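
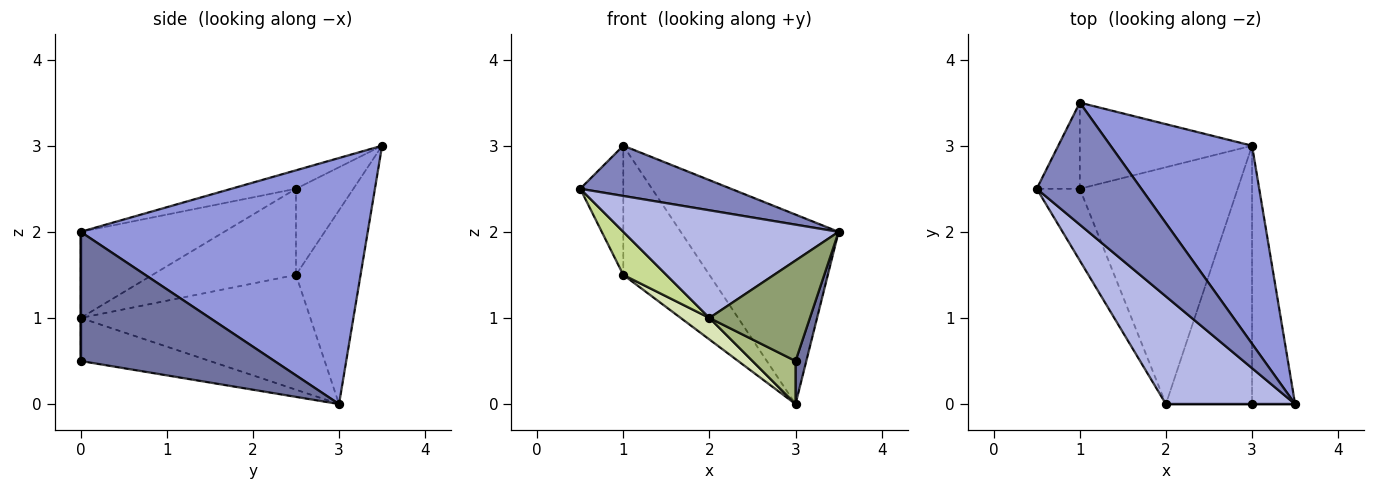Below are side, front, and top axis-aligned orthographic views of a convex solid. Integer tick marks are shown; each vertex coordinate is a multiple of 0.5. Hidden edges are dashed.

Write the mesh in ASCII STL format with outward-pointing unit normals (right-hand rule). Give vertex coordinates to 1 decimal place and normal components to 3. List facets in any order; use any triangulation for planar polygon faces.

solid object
 facet normal 0.947 -0.053 -0.316
  outer loop
   vertex 3.0 0.0 0.5
   vertex 3.0 3.0 0.0
   vertex 3.5 0.0 2.0
  endloop
 endfacet
 facet normal -0.161 -0.376 0.913
  outer loop
   vertex 1.0 3.5 3.0
   vertex 0.5 2.5 2.5
   vertex 3.5 0.0 2.0
  endloop
 endfacet
 facet normal 0.783 0.430 0.450
  outer loop
   vertex 1.0 3.5 3.0
   vertex 3.5 0.0 2.0
   vertex 3.0 3.0 0.0
  endloop
 endfacet
 facet normal -0.426 -0.640 0.640
  outer loop
   vertex 2.0 0.0 1.0
   vertex 3.5 0.0 2.0
   vertex 0.5 2.5 2.5
  endloop
 endfacet
 facet normal 0.000 -1.000 0.000
  outer loop
   vertex 2.0 0.0 1.0
   vertex 3.0 0.0 0.5
   vertex 3.5 0.0 2.0
  endloop
 endfacet
 facet normal -0.442 -0.147 -0.885
  outer loop
   vertex 2.0 0.0 1.0
   vertex 3.0 3.0 0.0
   vertex 3.0 0.0 0.5
  endloop
 endfacet
 facet normal -0.864 -0.259 -0.432
  outer loop
   vertex 1.0 2.5 1.5
   vertex 2.0 0.0 1.0
   vertex 0.5 2.5 2.5
  endloop
 endfacet
 facet normal -0.587 -0.073 -0.807
  outer loop
   vertex 1.0 2.5 1.5
   vertex 3.0 3.0 0.0
   vertex 2.0 0.0 1.0
  endloop
 endfacet
 facet normal -0.743 0.557 -0.371
  outer loop
   vertex 1.0 2.5 1.5
   vertex 0.5 2.5 2.5
   vertex 1.0 3.5 3.0
  endloop
 endfacet
 facet normal -0.529 0.706 -0.471
  outer loop
   vertex 1.0 2.5 1.5
   vertex 1.0 3.5 3.0
   vertex 3.0 3.0 0.0
  endloop
 endfacet
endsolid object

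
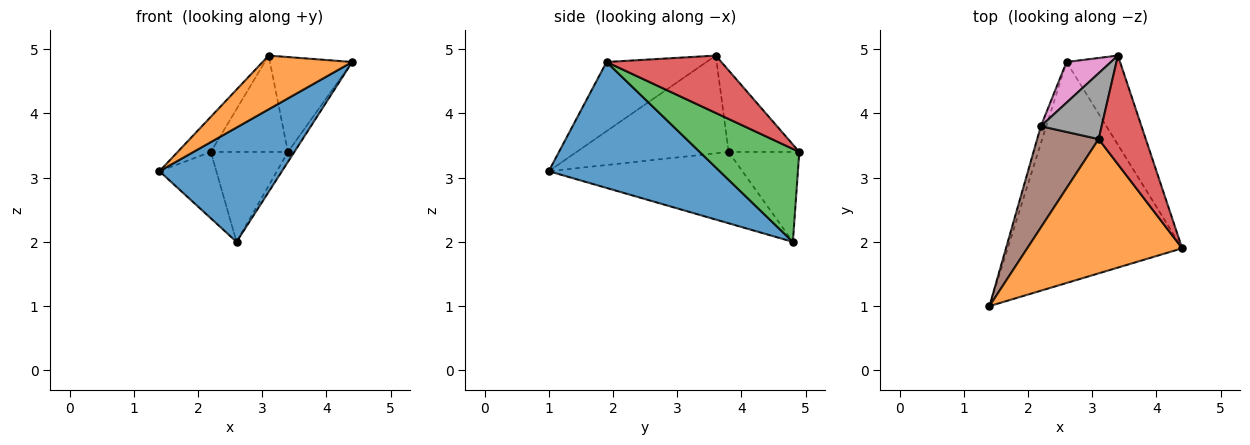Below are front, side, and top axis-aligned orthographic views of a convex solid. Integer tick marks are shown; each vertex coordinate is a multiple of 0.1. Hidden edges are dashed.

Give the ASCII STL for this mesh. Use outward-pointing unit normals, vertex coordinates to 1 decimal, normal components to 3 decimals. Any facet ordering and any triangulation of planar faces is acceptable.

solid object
 facet normal 0.540 -0.387 -0.748
  outer loop
   vertex 2.6 4.8 2.0
   vertex 4.4 1.9 4.8
   vertex 1.4 1.0 3.1
  endloop
 endfacet
 facet normal -0.383 -0.343 0.858
  outer loop
   vertex 3.1 3.6 4.9
   vertex 1.4 1.0 3.1
   vertex 4.4 1.9 4.8
  endloop
 endfacet
 facet normal 0.865 0.056 -0.498
  outer loop
   vertex 3.4 4.9 3.4
   vertex 4.4 1.9 4.8
   vertex 2.6 4.8 2.0
  endloop
 endfacet
 facet normal 0.676 0.484 0.555
  outer loop
   vertex 3.4 4.9 3.4
   vertex 3.1 3.6 4.9
   vertex 4.4 1.9 4.8
  endloop
 endfacet
 facet normal -0.957 0.281 -0.073
  outer loop
   vertex 2.2 3.8 3.4
   vertex 2.6 4.8 2.0
   vertex 1.4 1.0 3.1
  endloop
 endfacet
 facet normal -0.832 0.182 0.524
  outer loop
   vertex 2.2 3.8 3.4
   vertex 1.4 1.0 3.1
   vertex 3.1 3.6 4.9
  endloop
 endfacet
 facet normal -0.641 0.699 0.316
  outer loop
   vertex 2.2 3.8 3.4
   vertex 3.4 4.9 3.4
   vertex 2.6 4.8 2.0
  endloop
 endfacet
 facet normal -0.603 0.658 0.450
  outer loop
   vertex 2.2 3.8 3.4
   vertex 3.1 3.6 4.9
   vertex 3.4 4.9 3.4
  endloop
 endfacet
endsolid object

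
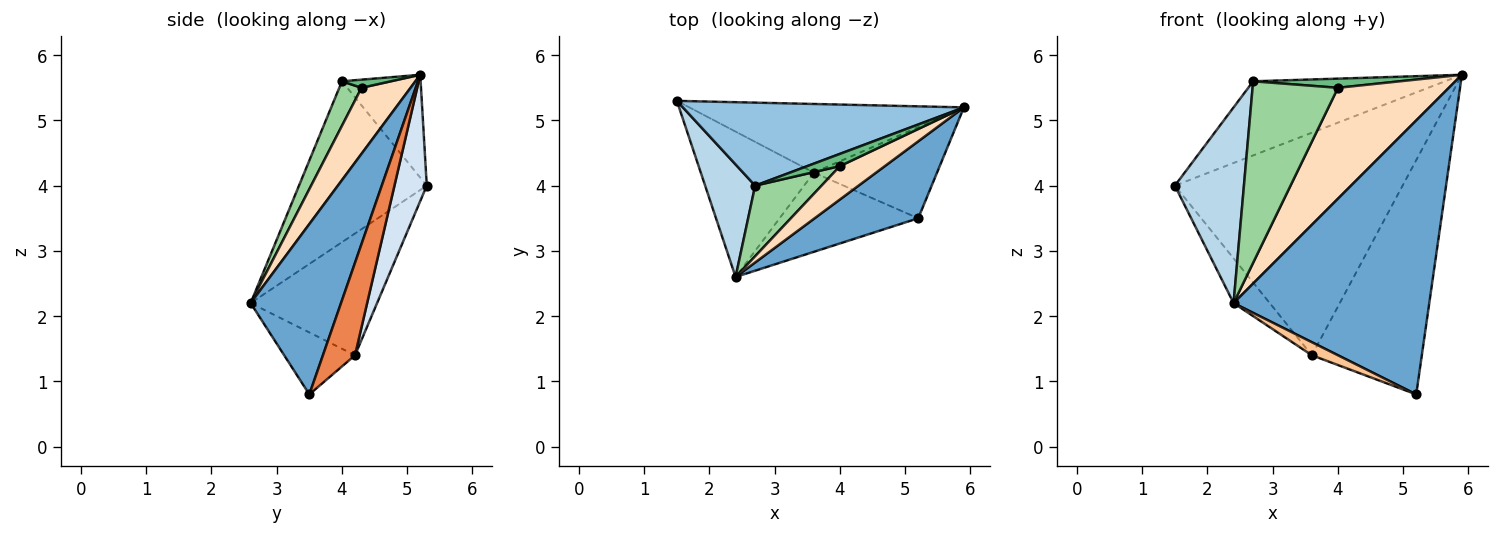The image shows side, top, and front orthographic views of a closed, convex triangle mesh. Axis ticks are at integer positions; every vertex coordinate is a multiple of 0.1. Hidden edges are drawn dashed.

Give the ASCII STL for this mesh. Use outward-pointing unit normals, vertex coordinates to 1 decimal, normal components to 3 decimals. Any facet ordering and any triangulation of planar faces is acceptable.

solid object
 facet normal 0.406 -0.880 0.247
  outer loop
   vertex 5.2 3.5 0.8
   vertex 5.9 5.2 5.7
   vertex 2.4 2.6 2.2
  endloop
 endfacet
 facet normal -0.263 0.642 0.720
  outer loop
   vertex 2.7 4.0 5.6
   vertex 5.9 5.2 5.7
   vertex 1.5 5.3 4.0
  endloop
 endfacet
 facet normal -0.849 -0.459 0.264
  outer loop
   vertex 2.7 4.0 5.6
   vertex 1.5 5.3 4.0
   vertex 2.4 2.6 2.2
  endloop
 endfacet
 facet normal 0.134 0.947 -0.292
  outer loop
   vertex 3.6 4.2 1.4
   vertex 1.5 5.3 4.0
   vertex 5.9 5.2 5.7
  endloop
 endfacet
 facet normal 0.262 0.899 -0.350
  outer loop
   vertex 3.6 4.2 1.4
   vertex 5.9 5.2 5.7
   vertex 5.2 3.5 0.8
  endloop
 endfacet
 facet normal -0.717 0.205 -0.666
  outer loop
   vertex 3.6 4.2 1.4
   vertex 2.4 2.6 2.2
   vertex 1.5 5.3 4.0
  endloop
 endfacet
 facet normal -0.404 -0.149 -0.903
  outer loop
   vertex 3.6 4.2 1.4
   vertex 5.2 3.5 0.8
   vertex 2.4 2.6 2.2
  endloop
 endfacet
 facet normal 0.390 -0.882 0.265
  outer loop
   vertex 4.0 4.3 5.5
   vertex 2.4 2.6 2.2
   vertex 5.9 5.2 5.7
  endloop
 endfacet
 facet normal 0.196 -0.588 0.784
  outer loop
   vertex 4.0 4.3 5.5
   vertex 5.9 5.2 5.7
   vertex 2.7 4.0 5.6
  endloop
 endfacet
 facet normal 0.236 -0.906 0.352
  outer loop
   vertex 4.0 4.3 5.5
   vertex 2.7 4.0 5.6
   vertex 2.4 2.6 2.2
  endloop
 endfacet
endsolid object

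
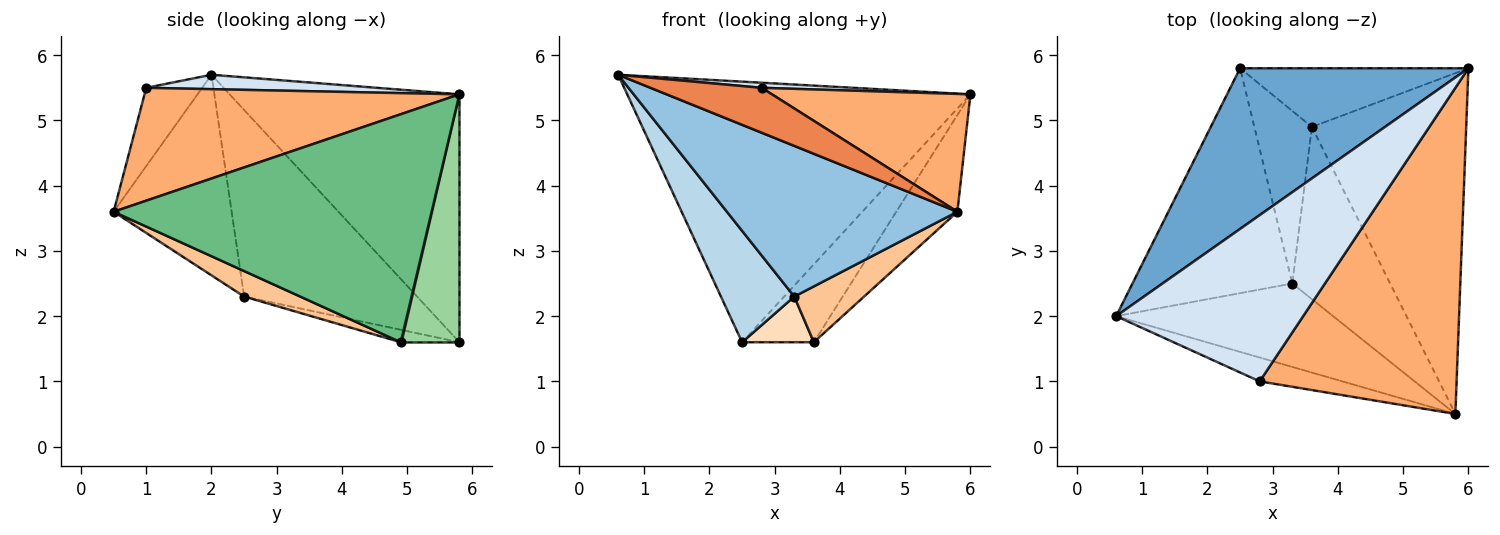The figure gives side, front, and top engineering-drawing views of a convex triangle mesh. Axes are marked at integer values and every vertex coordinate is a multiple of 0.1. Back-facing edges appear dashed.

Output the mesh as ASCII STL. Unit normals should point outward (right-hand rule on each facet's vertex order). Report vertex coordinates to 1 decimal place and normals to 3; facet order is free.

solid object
 facet normal -0.495 0.740 0.456
  outer loop
   vertex 2.5 5.8 1.6
   vertex 0.6 2.0 5.7
   vertex 6.0 5.8 5.4
  endloop
 endfacet
 facet normal -0.409 -0.798 -0.442
  outer loop
   vertex 3.3 2.5 2.3
   vertex 5.8 0.5 3.6
   vertex 0.6 2.0 5.7
  endloop
 endfacet
 facet normal -0.723 -0.307 -0.619
  outer loop
   vertex 3.3 2.5 2.3
   vertex 0.6 2.0 5.7
   vertex 2.5 5.8 1.6
  endloop
 endfacet
 facet normal 0.077 -0.030 0.997
  outer loop
   vertex 2.8 1.0 5.5
   vertex 6.0 5.8 5.4
   vertex 0.6 2.0 5.7
  endloop
 endfacet
 facet normal -0.406 -0.807 -0.428
  outer loop
   vertex 2.8 1.0 5.5
   vertex 0.6 2.0 5.7
   vertex 5.8 0.5 3.6
  endloop
 endfacet
 facet normal 0.474 -0.299 0.828
  outer loop
   vertex 2.8 1.0 5.5
   vertex 5.8 0.5 3.6
   vertex 6.0 5.8 5.4
  endloop
 endfacet
 facet normal 0.241 -0.299 -0.923
  outer loop
   vertex 3.6 4.9 1.6
   vertex 5.8 0.5 3.6
   vertex 3.3 2.5 2.3
  endloop
 endfacet
 facet normal -0.205 -0.250 -0.946
  outer loop
   vertex 3.6 4.9 1.6
   vertex 3.3 2.5 2.3
   vertex 2.5 5.8 1.6
  endloop
 endfacet
 facet normal 0.818 0.157 -0.554
  outer loop
   vertex 3.6 4.9 1.6
   vertex 6.0 5.8 5.4
   vertex 5.8 0.5 3.6
  endloop
 endfacet
 facet normal 0.547 0.669 -0.504
  outer loop
   vertex 3.6 4.9 1.6
   vertex 2.5 5.8 1.6
   vertex 6.0 5.8 5.4
  endloop
 endfacet
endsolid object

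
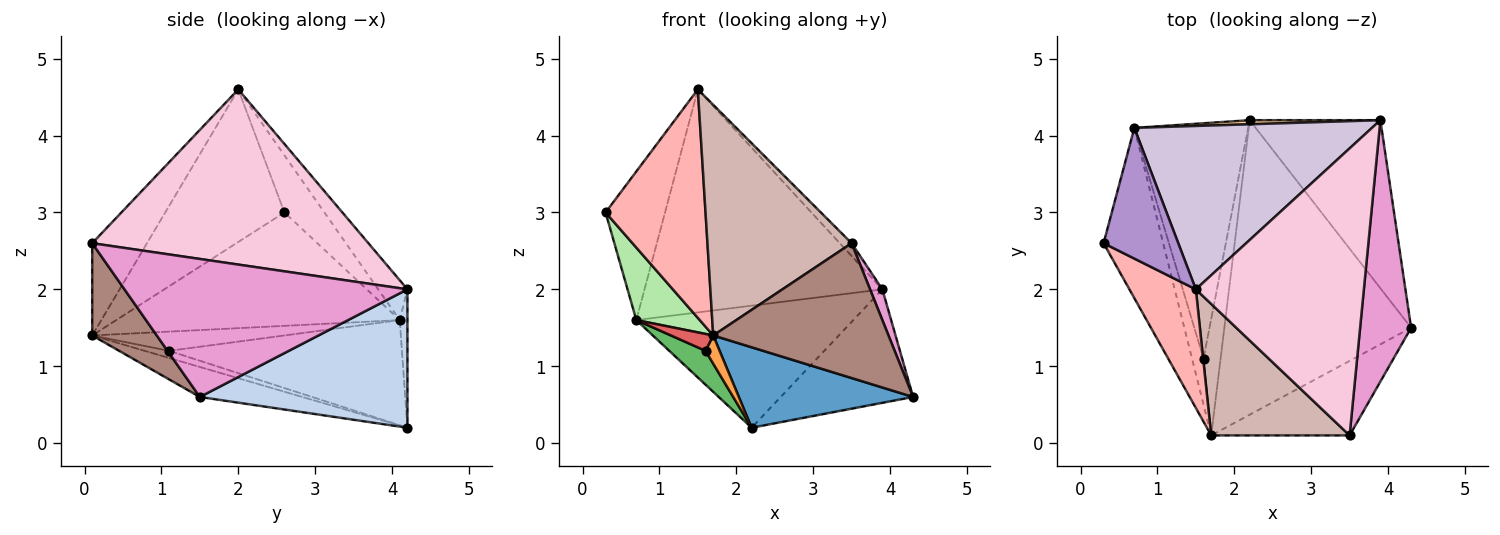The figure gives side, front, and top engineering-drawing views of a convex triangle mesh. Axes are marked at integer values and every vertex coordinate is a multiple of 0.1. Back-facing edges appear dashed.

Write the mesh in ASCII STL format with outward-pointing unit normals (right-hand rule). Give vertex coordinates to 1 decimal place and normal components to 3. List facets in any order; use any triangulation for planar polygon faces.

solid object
 facet normal -0.153 -0.260 -0.953
  outer loop
   vertex 1.7 0.1 1.4
   vertex 2.2 4.2 0.2
   vertex 4.3 1.5 0.6
  endloop
 endfacet
 facet normal 0.660 0.421 -0.623
  outer loop
   vertex 3.9 4.2 2.0
   vertex 4.3 1.5 0.6
   vertex 2.2 4.2 0.2
  endloop
 endfacet
 facet normal -0.376 -0.218 -0.901
  outer loop
   vertex 1.6 1.1 1.2
   vertex 2.2 4.2 0.2
   vertex 1.7 0.1 1.4
  endloop
 endfacet
 facet normal -0.035 0.999 0.033
  outer loop
   vertex 0.7 4.1 1.6
   vertex 3.9 4.2 2.0
   vertex 2.2 4.2 0.2
  endloop
 endfacet
 facet normal -0.675 -0.105 -0.730
  outer loop
   vertex 0.7 4.1 1.6
   vertex 2.2 4.2 0.2
   vertex 1.6 1.1 1.2
  endloop
 endfacet
 facet normal -0.868 -0.194 -0.456
  outer loop
   vertex 0.7 4.1 1.6
   vertex 1.7 0.1 1.4
   vertex 0.3 2.6 3.0
  endloop
 endfacet
 facet normal -0.843 -0.185 -0.506
  outer loop
   vertex 0.7 4.1 1.6
   vertex 1.6 1.1 1.2
   vertex 1.7 0.1 1.4
  endloop
 endfacet
 facet normal -0.727 -0.610 0.317
  outer loop
   vertex 1.5 2.0 4.6
   vertex 0.3 2.6 3.0
   vertex 1.7 0.1 1.4
  endloop
 endfacet
 facet normal -0.451 0.670 0.589
  outer loop
   vertex 1.5 2.0 4.6
   vertex 0.7 4.1 1.6
   vertex 0.3 2.6 3.0
  endloop
 endfacet
 facet normal -0.099 0.803 0.588
  outer loop
   vertex 1.5 2.0 4.6
   vertex 3.9 4.2 2.0
   vertex 0.7 4.1 1.6
  endloop
 endfacet
 facet normal 0.307 -0.833 -0.460
  outer loop
   vertex 3.5 0.1 2.6
   vertex 1.7 0.1 1.4
   vertex 4.3 1.5 0.6
  endloop
 endfacet
 facet normal -0.313 -0.825 0.470
  outer loop
   vertex 3.5 0.1 2.6
   vertex 1.5 2.0 4.6
   vertex 1.7 0.1 1.4
  endloop
 endfacet
 facet normal 0.937 -0.041 0.346
  outer loop
   vertex 3.5 0.1 2.6
   vertex 4.3 1.5 0.6
   vertex 3.9 4.2 2.0
  endloop
 endfacet
 facet normal 0.721 0.031 0.692
  outer loop
   vertex 3.5 0.1 2.6
   vertex 3.9 4.2 2.0
   vertex 1.5 2.0 4.6
  endloop
 endfacet
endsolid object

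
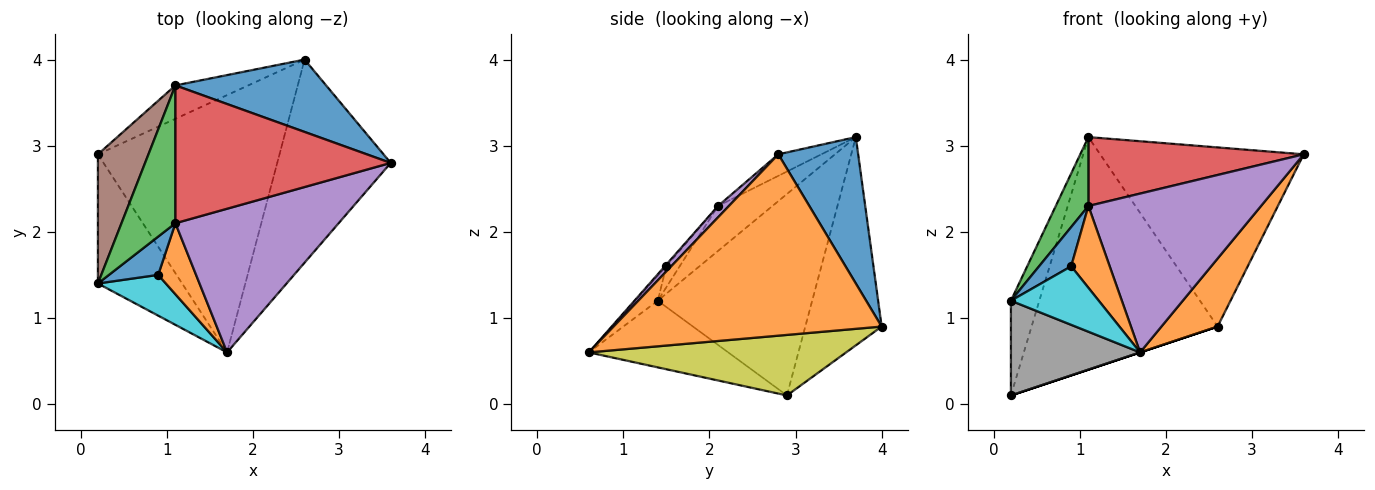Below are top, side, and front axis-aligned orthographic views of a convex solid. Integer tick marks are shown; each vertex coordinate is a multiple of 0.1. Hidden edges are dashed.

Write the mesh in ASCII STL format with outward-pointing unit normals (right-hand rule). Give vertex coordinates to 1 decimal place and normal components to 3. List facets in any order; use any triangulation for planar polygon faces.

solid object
 facet normal 0.342 0.871 0.352
  outer loop
   vertex 2.6 4.0 0.9
   vertex 1.1 3.7 3.1
   vertex 3.6 2.8 2.9
  endloop
 endfacet
 facet normal 0.835 -0.175 -0.522
  outer loop
   vertex 1.7 0.6 0.6
   vertex 2.6 4.0 0.9
   vertex 3.6 2.8 2.9
  endloop
 endfacet
 facet normal -0.598 -0.359 0.717
  outer loop
   vertex 1.1 2.1 2.3
   vertex 1.1 3.7 3.1
   vertex 0.2 1.4 1.2
  endloop
 endfacet
 facet normal -0.089 -0.445 0.891
  outer loop
   vertex 1.1 2.1 2.3
   vertex 3.6 2.8 2.9
   vertex 1.1 3.7 3.1
  endloop
 endfacet
 facet normal 0.047 -0.741 0.670
  outer loop
   vertex 1.1 2.1 2.3
   vertex 1.7 0.6 0.6
   vertex 3.6 2.8 2.9
  endloop
 endfacet
 facet normal -0.955 0.176 0.240
  outer loop
   vertex 0.2 2.9 0.1
   vertex 0.2 1.4 1.2
   vertex 1.1 3.7 3.1
  endloop
 endfacet
 facet normal -0.376 0.917 -0.132
  outer loop
   vertex 0.2 2.9 0.1
   vertex 1.1 3.7 3.1
   vertex 2.6 4.0 0.9
  endloop
 endfacet
 facet normal -0.538 -0.499 -0.680
  outer loop
   vertex 0.2 2.9 0.1
   vertex 1.7 0.6 0.6
   vertex 0.2 1.4 1.2
  endloop
 endfacet
 facet normal 0.316 0.000 -0.949
  outer loop
   vertex 0.2 2.9 0.1
   vertex 2.6 4.0 0.9
   vertex 1.7 0.6 0.6
  endloop
 endfacet
 facet normal -0.205 -0.803 0.559
  outer loop
   vertex 0.9 1.5 1.6
   vertex 0.2 1.4 1.2
   vertex 1.7 0.6 0.6
  endloop
 endfacet
 facet normal -0.285 -0.686 0.669
  outer loop
   vertex 0.9 1.5 1.6
   vertex 1.1 2.1 2.3
   vertex 0.2 1.4 1.2
  endloop
 endfacet
 facet normal -0.030 -0.755 0.655
  outer loop
   vertex 0.9 1.5 1.6
   vertex 1.7 0.6 0.6
   vertex 1.1 2.1 2.3
  endloop
 endfacet
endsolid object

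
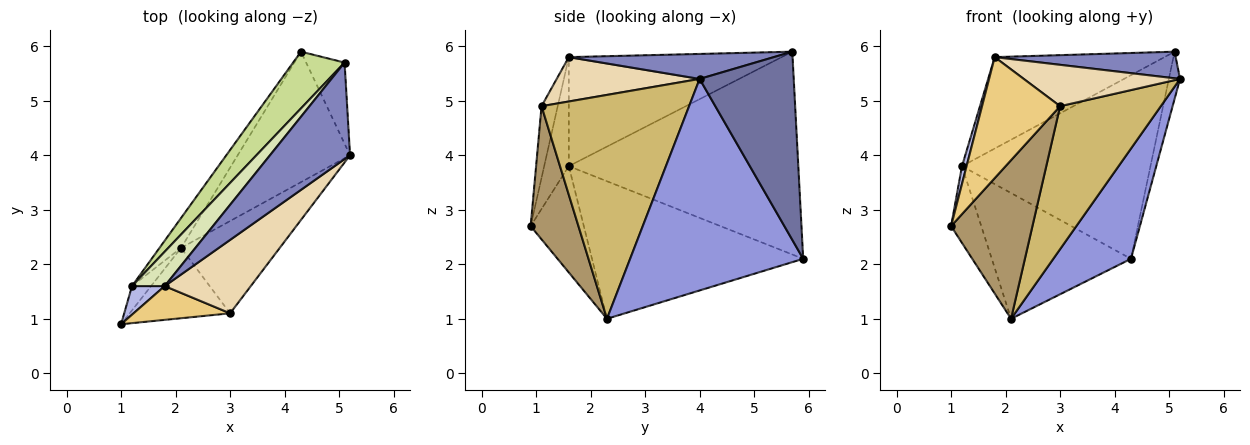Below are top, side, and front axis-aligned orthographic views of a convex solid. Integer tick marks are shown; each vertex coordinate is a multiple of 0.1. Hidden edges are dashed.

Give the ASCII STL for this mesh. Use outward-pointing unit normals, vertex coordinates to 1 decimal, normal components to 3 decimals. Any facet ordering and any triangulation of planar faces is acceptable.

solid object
 facet normal 0.973 0.116 -0.199
  outer loop
   vertex 5.1 5.7 5.9
   vertex 5.2 4.0 5.4
   vertex 4.3 5.9 2.1
  endloop
 endfacet
 facet normal 0.288 -0.255 0.923
  outer loop
   vertex 1.8 1.6 5.8
   vertex 5.2 4.0 5.4
   vertex 5.1 5.7 5.9
  endloop
 endfacet
 facet normal 0.821 -0.368 -0.436
  outer loop
   vertex 2.1 2.3 1.0
   vertex 4.3 5.9 2.1
   vertex 5.2 4.0 5.4
  endloop
 endfacet
 facet normal -0.943 -0.175 0.283
  outer loop
   vertex 1.2 1.6 3.8
   vertex 1.0 0.9 2.7
   vertex 1.8 1.6 5.8
  endloop
 endfacet
 facet normal -0.859 0.488 -0.154
  outer loop
   vertex 1.2 1.6 3.8
   vertex 2.1 2.3 1.0
   vertex 1.0 0.9 2.7
  endloop
 endfacet
 facet normal -0.828 0.546 -0.130
  outer loop
   vertex 1.2 1.6 3.8
   vertex 4.3 5.9 2.1
   vertex 2.1 2.3 1.0
  endloop
 endfacet
 facet normal -0.758 0.623 0.192
  outer loop
   vertex 1.2 1.6 3.8
   vertex 5.1 5.7 5.9
   vertex 4.3 5.9 2.1
  endloop
 endfacet
 facet normal -0.761 0.607 0.228
  outer loop
   vertex 1.2 1.6 3.8
   vertex 1.8 1.6 5.8
   vertex 5.1 5.7 5.9
  endloop
 endfacet
 facet normal 0.473 -0.805 -0.357
  outer loop
   vertex 3.0 1.1 4.9
   vertex 1.0 0.9 2.7
   vertex 2.1 2.3 1.0
  endloop
 endfacet
 facet normal 0.776 -0.530 -0.342
  outer loop
   vertex 3.0 1.1 4.9
   vertex 2.1 2.3 1.0
   vertex 5.2 4.0 5.4
  endloop
 endfacet
 facet normal -0.196 -0.945 0.264
  outer loop
   vertex 3.0 1.1 4.9
   vertex 1.8 1.6 5.8
   vertex 1.0 0.9 2.7
  endloop
 endfacet
 facet normal 0.410 -0.448 0.795
  outer loop
   vertex 3.0 1.1 4.9
   vertex 5.2 4.0 5.4
   vertex 1.8 1.6 5.8
  endloop
 endfacet
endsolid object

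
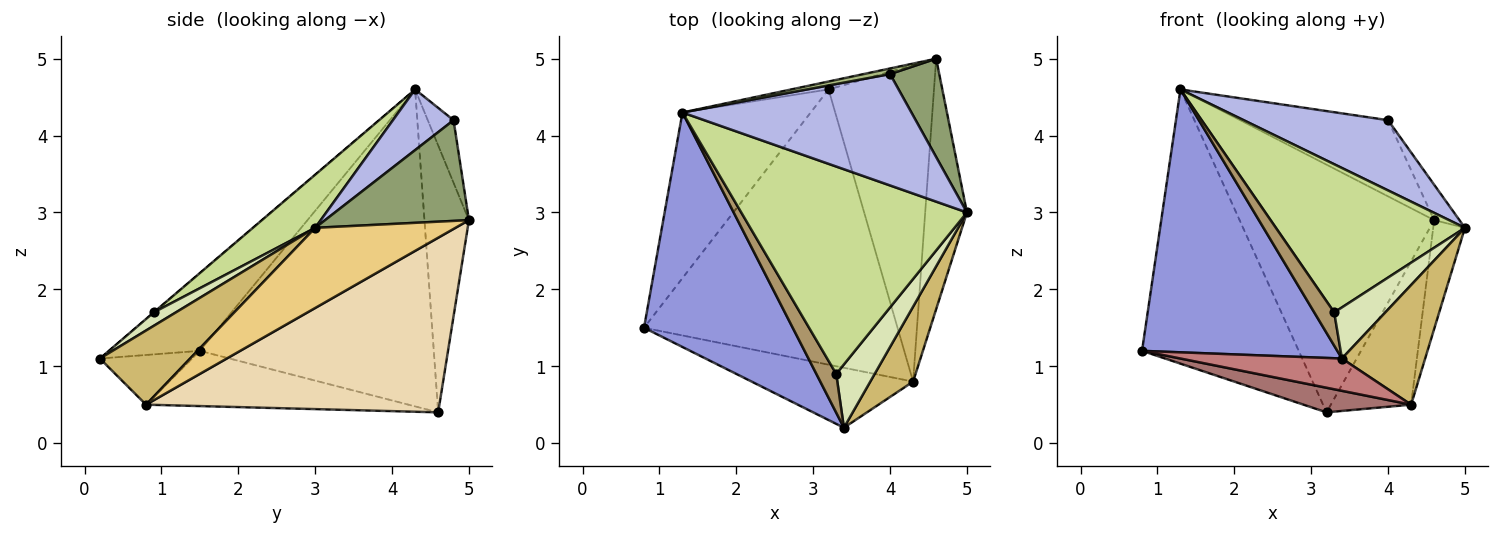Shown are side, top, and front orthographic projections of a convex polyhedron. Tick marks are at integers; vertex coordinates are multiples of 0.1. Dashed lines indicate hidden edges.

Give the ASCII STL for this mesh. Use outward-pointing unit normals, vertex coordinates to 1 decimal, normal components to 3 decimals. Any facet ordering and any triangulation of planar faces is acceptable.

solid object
 facet normal -0.788 0.528 -0.319
  outer loop
   vertex 3.2 4.6 0.4
   vertex 0.8 1.5 1.2
   vertex 1.3 4.3 4.6
  endloop
 endfacet
 facet normal -0.223 0.974 -0.031
  outer loop
   vertex 4.6 5.0 2.9
   vertex 3.2 4.6 0.4
   vertex 1.3 4.3 4.6
  endloop
 endfacet
 facet normal -0.328 -0.705 0.629
  outer loop
   vertex 3.4 0.2 1.1
   vertex 1.3 4.3 4.6
   vertex 0.8 1.5 1.2
  endloop
 endfacet
 facet normal 0.219 -0.520 0.825
  outer loop
   vertex 4.0 4.8 4.2
   vertex 1.3 4.3 4.6
   vertex 5.0 3.0 2.8
  endloop
 endfacet
 facet normal 0.888 0.156 0.434
  outer loop
   vertex 4.0 4.8 4.2
   vertex 5.0 3.0 2.8
   vertex 4.6 5.0 2.9
  endloop
 endfacet
 facet normal -0.171 0.983 0.072
  outer loop
   vertex 4.0 4.8 4.2
   vertex 4.6 5.0 2.9
   vertex 1.3 4.3 4.6
  endloop
 endfacet
 facet normal 0.188 -0.571 0.799
  outer loop
   vertex 3.3 0.9 1.7
   vertex 5.0 3.0 2.8
   vertex 1.3 4.3 4.6
  endloop
 endfacet
 facet normal 0.263 -0.606 0.751
  outer loop
   vertex 3.3 0.9 1.7
   vertex 3.4 0.2 1.1
   vertex 5.0 3.0 2.8
  endloop
 endfacet
 facet normal -0.007 -0.651 0.759
  outer loop
   vertex 3.3 0.9 1.7
   vertex 1.3 4.3 4.6
   vertex 3.4 0.2 1.1
  endloop
 endfacet
 facet normal 0.677 -0.624 0.391
  outer loop
   vertex 4.3 0.8 0.5
   vertex 5.0 3.0 2.8
   vertex 3.4 0.2 1.1
  endloop
 endfacet
 facet normal 0.870 0.197 -0.453
  outer loop
   vertex 4.3 0.8 0.5
   vertex 4.6 5.0 2.9
   vertex 5.0 3.0 2.8
  endloop
 endfacet
 facet normal 0.834 0.228 -0.503
  outer loop
   vertex 4.3 0.8 0.5
   vertex 3.2 4.6 0.4
   vertex 4.6 5.0 2.9
  endloop
 endfacet
 facet normal -0.212 -0.087 -0.973
  outer loop
   vertex 4.3 0.8 0.5
   vertex 0.8 1.5 1.2
   vertex 3.2 4.6 0.4
  endloop
 endfacet
 facet normal -0.261 -0.458 -0.850
  outer loop
   vertex 4.3 0.8 0.5
   vertex 3.4 0.2 1.1
   vertex 0.8 1.5 1.2
  endloop
 endfacet
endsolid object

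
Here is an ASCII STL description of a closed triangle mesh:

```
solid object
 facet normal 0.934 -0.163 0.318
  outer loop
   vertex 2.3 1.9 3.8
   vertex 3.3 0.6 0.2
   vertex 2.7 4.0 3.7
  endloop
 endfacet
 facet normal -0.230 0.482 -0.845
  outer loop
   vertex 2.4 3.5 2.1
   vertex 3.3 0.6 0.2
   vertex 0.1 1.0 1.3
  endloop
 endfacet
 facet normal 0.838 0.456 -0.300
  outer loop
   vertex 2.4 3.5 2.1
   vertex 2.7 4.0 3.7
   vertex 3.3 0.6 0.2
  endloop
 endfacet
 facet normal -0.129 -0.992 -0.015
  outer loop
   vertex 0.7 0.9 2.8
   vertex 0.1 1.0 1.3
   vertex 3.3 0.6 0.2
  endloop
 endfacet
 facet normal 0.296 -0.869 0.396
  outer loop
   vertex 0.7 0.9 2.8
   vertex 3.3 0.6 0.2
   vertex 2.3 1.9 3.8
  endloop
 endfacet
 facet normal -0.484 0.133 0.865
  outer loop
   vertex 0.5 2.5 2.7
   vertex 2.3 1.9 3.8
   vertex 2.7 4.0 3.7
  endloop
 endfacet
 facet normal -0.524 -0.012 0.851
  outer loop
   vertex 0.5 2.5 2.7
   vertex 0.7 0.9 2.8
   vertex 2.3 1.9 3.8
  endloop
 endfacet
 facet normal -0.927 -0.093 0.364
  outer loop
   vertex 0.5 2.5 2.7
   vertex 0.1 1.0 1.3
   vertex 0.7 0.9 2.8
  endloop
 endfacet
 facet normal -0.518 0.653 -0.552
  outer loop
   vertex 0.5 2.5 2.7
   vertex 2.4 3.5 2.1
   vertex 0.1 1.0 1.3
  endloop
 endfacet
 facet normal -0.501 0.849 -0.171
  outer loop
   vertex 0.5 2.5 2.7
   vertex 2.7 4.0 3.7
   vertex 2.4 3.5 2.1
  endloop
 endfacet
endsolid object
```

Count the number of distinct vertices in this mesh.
7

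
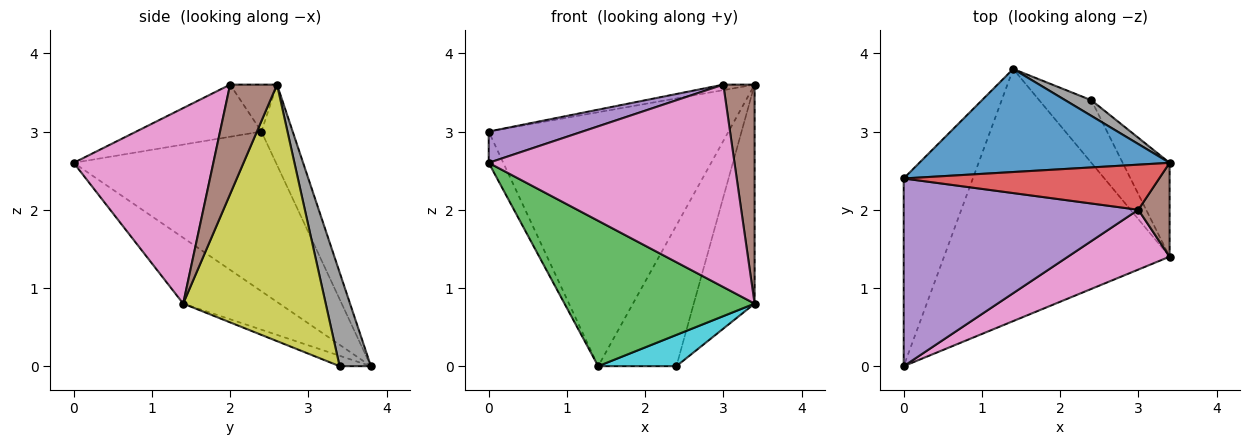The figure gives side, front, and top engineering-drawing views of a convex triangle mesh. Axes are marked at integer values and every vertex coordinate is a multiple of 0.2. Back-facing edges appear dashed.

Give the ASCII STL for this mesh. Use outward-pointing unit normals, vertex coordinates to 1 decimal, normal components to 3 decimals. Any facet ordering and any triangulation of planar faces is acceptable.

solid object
 facet normal -0.120 0.920 0.373
  outer loop
   vertex 1.4 3.8 0.0
   vertex 0.0 2.4 3.0
   vertex 3.4 2.6 3.6
  endloop
 endfacet
 facet normal -0.916 0.066 -0.396
  outer loop
   vertex 1.4 3.8 0.0
   vertex 0.0 0.0 2.6
   vertex 0.0 2.4 3.0
  endloop
 endfacet
 facet normal -0.245 -0.484 -0.840
  outer loop
   vertex 3.4 1.4 0.8
   vertex 0.0 0.0 2.6
   vertex 1.4 3.8 0.0
  endloop
 endfacet
 facet normal -0.179 0.120 0.976
  outer loop
   vertex 3.0 2.0 3.6
   vertex 3.4 2.6 3.6
   vertex 0.0 2.4 3.0
  endloop
 endfacet
 facet normal -0.214 -0.161 0.964
  outer loop
   vertex 3.0 2.0 3.6
   vertex 0.0 2.4 3.0
   vertex 0.0 0.0 2.6
  endloop
 endfacet
 facet normal 0.809 -0.540 0.231
  outer loop
   vertex 3.0 2.0 3.6
   vertex 3.4 1.4 0.8
   vertex 3.4 2.6 3.6
  endloop
 endfacet
 facet normal 0.478 -0.842 0.249
  outer loop
   vertex 3.0 2.0 3.6
   vertex 0.0 0.0 2.6
   vertex 3.4 1.4 0.8
  endloop
 endfacet
 facet normal 0.369 0.924 0.103
  outer loop
   vertex 2.4 3.4 0.0
   vertex 1.4 3.8 0.0
   vertex 3.4 2.6 3.6
  endloop
 endfacet
 facet normal 0.907 0.387 -0.166
  outer loop
   vertex 2.4 3.4 0.0
   vertex 3.4 2.6 3.6
   vertex 3.4 1.4 0.8
  endloop
 endfacet
 facet normal -0.176 -0.440 -0.880
  outer loop
   vertex 2.4 3.4 0.0
   vertex 3.4 1.4 0.8
   vertex 1.4 3.8 0.0
  endloop
 endfacet
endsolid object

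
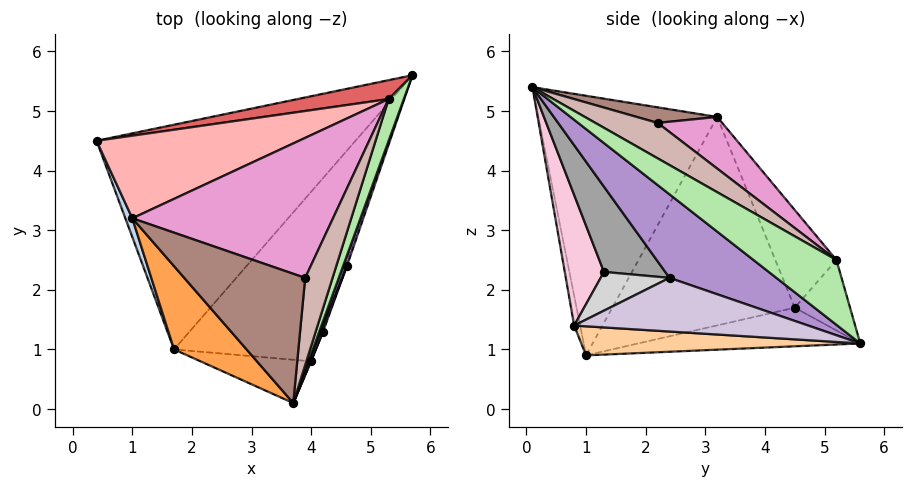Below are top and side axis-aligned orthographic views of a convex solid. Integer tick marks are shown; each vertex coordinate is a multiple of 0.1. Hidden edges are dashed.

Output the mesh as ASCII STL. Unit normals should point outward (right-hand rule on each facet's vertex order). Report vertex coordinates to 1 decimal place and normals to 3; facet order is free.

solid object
 facet normal -0.145 0.169 -0.975
  outer loop
   vertex 1.7 1.0 0.9
   vertex 0.4 4.5 1.7
   vertex 5.7 5.6 1.1
  endloop
 endfacet
 facet normal -0.935 -0.354 0.031
  outer loop
   vertex 1.0 3.2 4.9
   vertex 0.4 4.5 1.7
   vertex 1.7 1.0 0.9
  endloop
 endfacet
 facet normal -0.754 -0.623 0.210
  outer loop
   vertex 1.0 3.2 4.9
   vertex 1.7 1.0 0.9
   vertex 3.7 0.1 5.4
  endloop
 endfacet
 facet normal 0.200 -0.131 -0.971
  outer loop
   vertex 4.0 0.8 1.4
   vertex 1.7 1.0 0.9
   vertex 5.7 5.6 1.1
  endloop
 endfacet
 facet normal -0.047 -0.983 -0.176
  outer loop
   vertex 4.0 0.8 1.4
   vertex 3.7 0.1 5.4
   vertex 1.7 1.0 0.9
  endloop
 endfacet
 facet normal 0.959 -0.173 0.225
  outer loop
   vertex 5.3 5.2 2.5
   vertex 3.7 0.1 5.4
   vertex 5.7 5.6 1.1
  endloop
 endfacet
 facet normal -0.174 0.959 0.224
  outer loop
   vertex 5.3 5.2 2.5
   vertex 5.7 5.6 1.1
   vertex 0.4 4.5 1.7
  endloop
 endfacet
 facet normal -0.193 0.896 0.400
  outer loop
   vertex 5.3 5.2 2.5
   vertex 0.4 4.5 1.7
   vertex 1.0 3.2 4.9
  endloop
 endfacet
 facet normal 0.949 -0.311 0.043
  outer loop
   vertex 4.6 2.4 2.2
   vertex 5.7 5.6 1.1
   vertex 3.7 0.1 5.4
  endloop
 endfacet
 facet normal 0.941 -0.336 -0.035
  outer loop
   vertex 4.6 2.4 2.2
   vertex 4.0 0.8 1.4
   vertex 5.7 5.6 1.1
  endloop
 endfacet
 facet normal 0.123 0.262 0.957
  outer loop
   vertex 3.9 2.2 4.8
   vertex 1.0 3.2 4.9
   vertex 3.7 0.1 5.4
  endloop
 endfacet
 facet normal 0.788 0.099 0.608
  outer loop
   vertex 3.9 2.2 4.8
   vertex 3.7 0.1 5.4
   vertex 5.3 5.2 2.5
  endloop
 endfacet
 facet normal 0.211 0.531 0.821
  outer loop
   vertex 3.9 2.2 4.8
   vertex 5.3 5.2 2.5
   vertex 1.0 3.2 4.9
  endloop
 endfacet
 facet normal 0.926 -0.377 0.004
  outer loop
   vertex 4.2 1.3 2.3
   vertex 3.7 0.1 5.4
   vertex 4.0 0.8 1.4
  endloop
 endfacet
 facet normal 0.940 -0.340 0.020
  outer loop
   vertex 4.2 1.3 2.3
   vertex 4.6 2.4 2.2
   vertex 3.7 0.1 5.4
  endloop
 endfacet
 facet normal 0.939 -0.343 -0.018
  outer loop
   vertex 4.2 1.3 2.3
   vertex 4.0 0.8 1.4
   vertex 4.6 2.4 2.2
  endloop
 endfacet
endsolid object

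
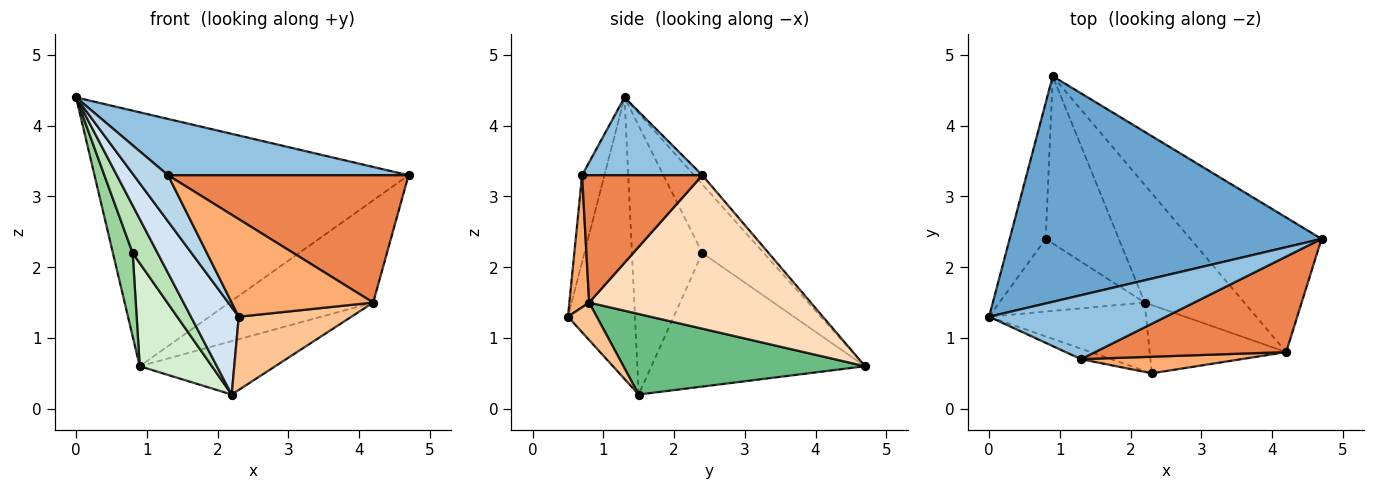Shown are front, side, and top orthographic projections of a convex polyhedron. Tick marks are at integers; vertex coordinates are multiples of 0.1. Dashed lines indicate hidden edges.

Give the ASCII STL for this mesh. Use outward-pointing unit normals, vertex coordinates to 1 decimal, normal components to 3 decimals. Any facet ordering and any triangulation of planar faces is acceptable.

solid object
 facet normal -0.019 0.747 0.664
  outer loop
   vertex 0.9 4.7 0.6
   vertex 0.0 1.3 4.4
   vertex 4.7 2.4 3.3
  endloop
 endfacet
 facet normal 0.314 -0.627 0.713
  outer loop
   vertex 1.3 0.7 3.3
   vertex 4.7 2.4 3.3
   vertex 0.0 1.3 4.4
  endloop
 endfacet
 facet normal -0.537 -0.822 -0.186
  outer loop
   vertex 1.3 0.7 3.3
   vertex 0.0 1.3 4.4
   vertex 2.3 0.5 1.3
  endloop
 endfacet
 facet normal -0.741 -0.529 -0.413
  outer loop
   vertex 2.2 1.5 0.2
   vertex 2.3 0.5 1.3
   vertex 0.0 1.3 4.4
  endloop
 endfacet
 facet normal 0.371 -0.743 0.557
  outer loop
   vertex 4.2 0.8 1.5
   vertex 4.7 2.4 3.3
   vertex 1.3 0.7 3.3
  endloop
 endfacet
 facet normal 0.137 -0.977 0.166
  outer loop
   vertex 4.2 0.8 1.5
   vertex 1.3 0.7 3.3
   vertex 2.3 0.5 1.3
  endloop
 endfacet
 facet normal 0.184 -0.719 -0.670
  outer loop
   vertex 4.2 0.8 1.5
   vertex 2.3 0.5 1.3
   vertex 2.2 1.5 0.2
  endloop
 endfacet
 facet normal 0.682 0.442 -0.583
  outer loop
   vertex 4.2 0.8 1.5
   vertex 0.9 4.7 0.6
   vertex 4.7 2.4 3.3
  endloop
 endfacet
 facet normal 0.593 0.333 -0.733
  outer loop
   vertex 4.2 0.8 1.5
   vertex 2.2 1.5 0.2
   vertex 0.9 4.7 0.6
  endloop
 endfacet
 facet normal -0.852 -0.274 -0.447
  outer loop
   vertex 0.8 2.4 2.2
   vertex 0.0 1.3 4.4
   vertex 0.9 4.7 0.6
  endloop
 endfacet
 facet normal -0.840 -0.297 -0.454
  outer loop
   vertex 0.8 2.4 2.2
   vertex 2.2 1.5 0.2
   vertex 0.0 1.3 4.4
  endloop
 endfacet
 facet normal -0.841 -0.284 -0.461
  outer loop
   vertex 0.8 2.4 2.2
   vertex 0.9 4.7 0.6
   vertex 2.2 1.5 0.2
  endloop
 endfacet
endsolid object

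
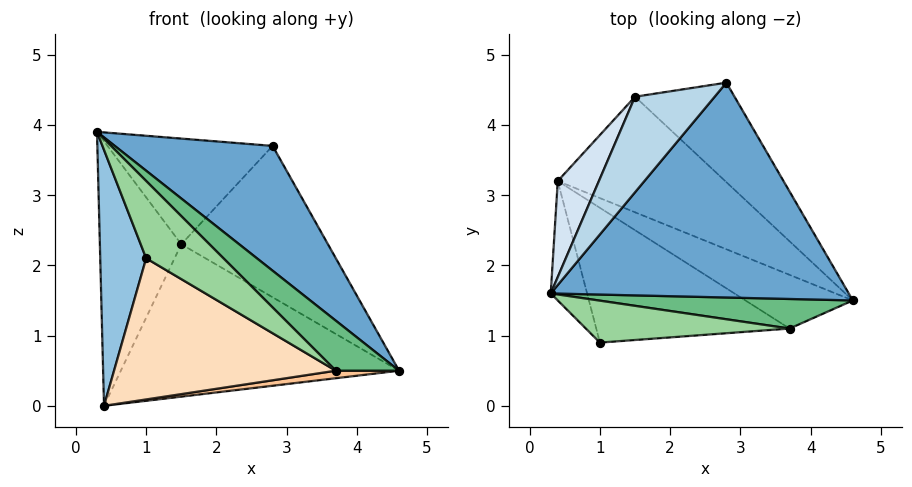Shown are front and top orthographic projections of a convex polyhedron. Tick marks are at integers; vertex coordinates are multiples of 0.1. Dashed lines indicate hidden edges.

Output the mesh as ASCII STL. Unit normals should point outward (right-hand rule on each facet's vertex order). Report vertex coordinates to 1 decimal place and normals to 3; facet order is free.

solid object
 facet normal 0.558 -0.417 0.718
  outer loop
   vertex 2.8 4.6 3.7
   vertex 0.3 1.6 3.9
   vertex 4.6 1.5 0.5
  endloop
 endfacet
 facet normal -0.894 -0.406 -0.190
  outer loop
   vertex 1.0 0.9 2.1
   vertex 0.3 1.6 3.9
   vertex 0.4 3.2 0.0
  endloop
 endfacet
 facet normal -0.642 0.569 0.514
  outer loop
   vertex 1.5 4.4 2.3
   vertex 0.3 1.6 3.9
   vertex 2.8 4.6 3.7
  endloop
 endfacet
 facet normal -0.867 0.469 0.170
  outer loop
   vertex 1.5 4.4 2.3
   vertex 0.4 3.2 0.0
   vertex 0.3 1.6 3.9
  endloop
 endfacet
 facet normal 0.420 0.758 -0.498
  outer loop
   vertex 1.5 4.4 2.3
   vertex 2.8 4.6 3.7
   vertex 4.6 1.5 0.5
  endloop
 endfacet
 facet normal 0.367 0.741 -0.562
  outer loop
   vertex 1.5 4.4 2.3
   vertex 4.6 1.5 0.5
   vertex 0.4 3.2 0.0
  endloop
 endfacet
 facet normal 0.062 -0.139 -0.988
  outer loop
   vertex 3.7 1.1 0.5
   vertex 0.4 3.2 0.0
   vertex 4.6 1.5 0.5
  endloop
 endfacet
 facet normal -0.335 -0.681 -0.651
  outer loop
   vertex 3.7 1.1 0.5
   vertex 1.0 0.9 2.1
   vertex 0.4 3.2 0.0
  endloop
 endfacet
 facet normal 0.357 -0.804 0.476
  outer loop
   vertex 3.7 1.1 0.5
   vertex 4.6 1.5 0.5
   vertex 0.3 1.6 3.9
  endloop
 endfacet
 facet normal 0.328 -0.830 0.451
  outer loop
   vertex 3.7 1.1 0.5
   vertex 0.3 1.6 3.9
   vertex 1.0 0.9 2.1
  endloop
 endfacet
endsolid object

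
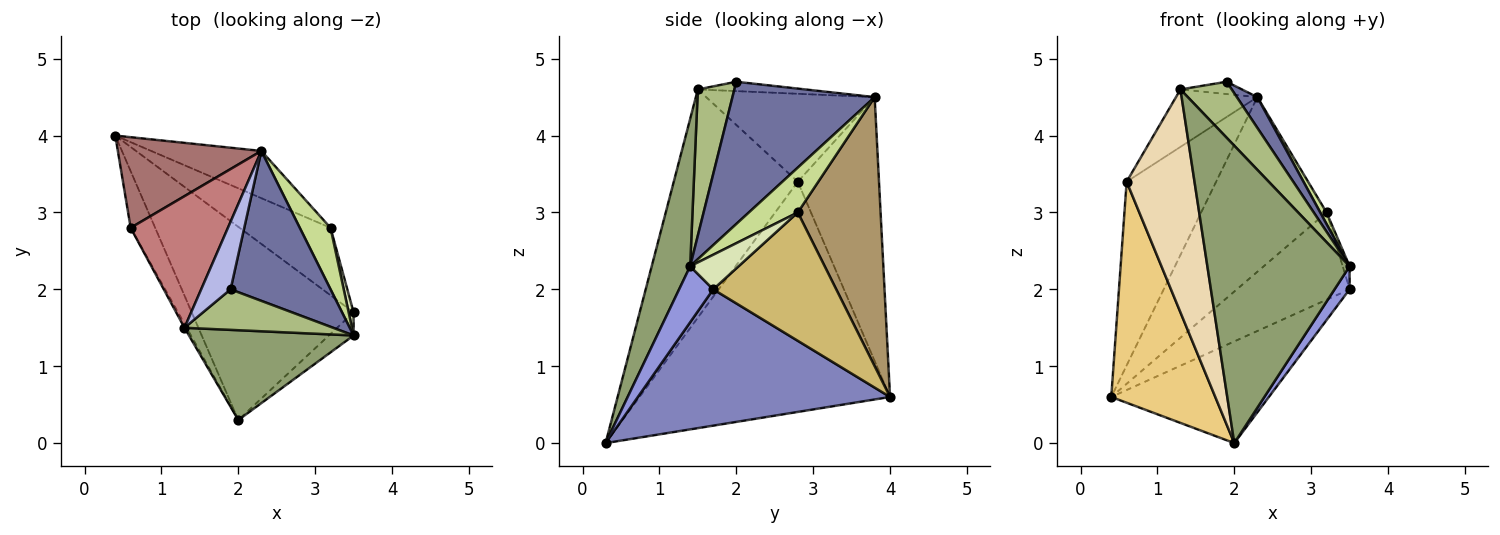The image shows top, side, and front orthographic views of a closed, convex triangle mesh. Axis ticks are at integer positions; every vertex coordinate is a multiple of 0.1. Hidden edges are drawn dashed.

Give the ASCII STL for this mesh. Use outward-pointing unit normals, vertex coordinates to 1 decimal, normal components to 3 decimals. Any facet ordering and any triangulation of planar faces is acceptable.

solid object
 facet normal 0.813 -0.117 0.571
  outer loop
   vertex 2.3 3.8 4.5
   vertex 1.9 2.0 4.7
   vertex 3.5 1.4 2.3
  endloop
 endfacet
 facet normal 0.598 0.373 -0.710
  outer loop
   vertex 3.5 1.7 2.0
   vertex 2.0 0.3 0.0
   vertex 0.4 4.0 0.6
  endloop
 endfacet
 facet normal 0.848 -0.374 -0.374
  outer loop
   vertex 3.5 1.7 2.0
   vertex 3.5 1.4 2.3
   vertex 2.0 0.3 0.0
  endloop
 endfacet
 facet normal -0.299 0.171 0.939
  outer loop
   vertex 1.3 1.5 4.6
   vertex 1.9 2.0 4.7
   vertex 2.3 3.8 4.5
  endloop
 endfacet
 facet normal 0.250 -0.927 0.280
  outer loop
   vertex 1.3 1.5 4.6
   vertex 2.0 0.3 0.0
   vertex 3.5 1.4 2.3
  endloop
 endfacet
 facet normal 0.500 -0.701 0.508
  outer loop
   vertex 1.3 1.5 4.6
   vertex 3.5 1.4 2.3
   vertex 1.9 2.0 4.7
  endloop
 endfacet
 facet normal 0.820 -0.105 0.562
  outer loop
   vertex 3.2 2.8 3.0
   vertex 2.3 3.8 4.5
   vertex 3.5 1.4 2.3
  endloop
 endfacet
 facet normal 0.980 0.140 0.140
  outer loop
   vertex 3.2 2.8 3.0
   vertex 3.5 1.4 2.3
   vertex 3.5 1.7 2.0
  endloop
 endfacet
 facet normal 0.538 0.814 -0.220
  outer loop
   vertex 3.2 2.8 3.0
   vertex 0.4 4.0 0.6
   vertex 2.3 3.8 4.5
  endloop
 endfacet
 facet normal 0.653 0.599 -0.463
  outer loop
   vertex 3.2 2.8 3.0
   vertex 3.5 1.7 2.0
   vertex 0.4 4.0 0.6
  endloop
 endfacet
 facet normal -0.919 -0.382 -0.098
  outer loop
   vertex 0.6 2.8 3.4
   vertex 0.4 4.0 0.6
   vertex 2.0 0.3 0.0
  endloop
 endfacet
 facet normal -0.877 -0.480 -0.008
  outer loop
   vertex 0.6 2.8 3.4
   vertex 2.0 0.3 0.0
   vertex 1.3 1.5 4.6
  endloop
 endfacet
 facet normal -0.631 0.696 0.343
  outer loop
   vertex 0.6 2.8 3.4
   vertex 2.3 3.8 4.5
   vertex 0.4 4.0 0.6
  endloop
 endfacet
 facet normal -0.638 0.308 0.706
  outer loop
   vertex 0.6 2.8 3.4
   vertex 1.3 1.5 4.6
   vertex 2.3 3.8 4.5
  endloop
 endfacet
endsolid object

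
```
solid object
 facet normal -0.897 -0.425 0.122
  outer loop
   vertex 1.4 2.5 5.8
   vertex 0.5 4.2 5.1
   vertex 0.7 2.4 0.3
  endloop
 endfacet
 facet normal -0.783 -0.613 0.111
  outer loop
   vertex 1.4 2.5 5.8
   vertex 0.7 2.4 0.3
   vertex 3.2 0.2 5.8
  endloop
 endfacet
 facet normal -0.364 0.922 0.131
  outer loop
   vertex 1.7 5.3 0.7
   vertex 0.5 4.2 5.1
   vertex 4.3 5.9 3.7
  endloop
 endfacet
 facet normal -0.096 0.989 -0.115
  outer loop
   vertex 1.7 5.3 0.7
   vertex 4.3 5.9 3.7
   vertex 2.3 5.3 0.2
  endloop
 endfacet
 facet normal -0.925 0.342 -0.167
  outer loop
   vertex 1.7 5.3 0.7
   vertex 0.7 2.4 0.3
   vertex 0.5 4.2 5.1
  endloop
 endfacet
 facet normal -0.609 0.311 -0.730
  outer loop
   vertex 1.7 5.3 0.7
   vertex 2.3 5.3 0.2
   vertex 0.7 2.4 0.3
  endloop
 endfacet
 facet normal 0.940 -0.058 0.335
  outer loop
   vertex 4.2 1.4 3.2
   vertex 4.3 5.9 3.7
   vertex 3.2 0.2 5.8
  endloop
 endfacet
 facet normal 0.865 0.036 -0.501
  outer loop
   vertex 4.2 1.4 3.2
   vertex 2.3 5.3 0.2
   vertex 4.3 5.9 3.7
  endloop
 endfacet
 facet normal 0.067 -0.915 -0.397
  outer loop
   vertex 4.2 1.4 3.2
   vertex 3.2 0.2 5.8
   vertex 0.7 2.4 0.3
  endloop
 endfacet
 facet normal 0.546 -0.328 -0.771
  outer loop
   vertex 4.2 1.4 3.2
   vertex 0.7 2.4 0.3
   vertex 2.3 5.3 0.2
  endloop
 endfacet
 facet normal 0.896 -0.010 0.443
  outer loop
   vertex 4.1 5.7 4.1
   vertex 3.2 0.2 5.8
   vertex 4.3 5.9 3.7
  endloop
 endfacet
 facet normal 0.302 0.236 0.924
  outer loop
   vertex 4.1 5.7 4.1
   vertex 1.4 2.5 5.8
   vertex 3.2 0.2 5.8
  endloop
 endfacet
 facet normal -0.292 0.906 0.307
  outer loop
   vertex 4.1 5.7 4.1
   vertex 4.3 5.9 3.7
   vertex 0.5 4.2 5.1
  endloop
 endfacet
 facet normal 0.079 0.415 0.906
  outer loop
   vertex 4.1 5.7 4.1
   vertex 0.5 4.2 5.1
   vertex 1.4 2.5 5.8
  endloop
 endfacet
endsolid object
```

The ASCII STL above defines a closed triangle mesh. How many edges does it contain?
21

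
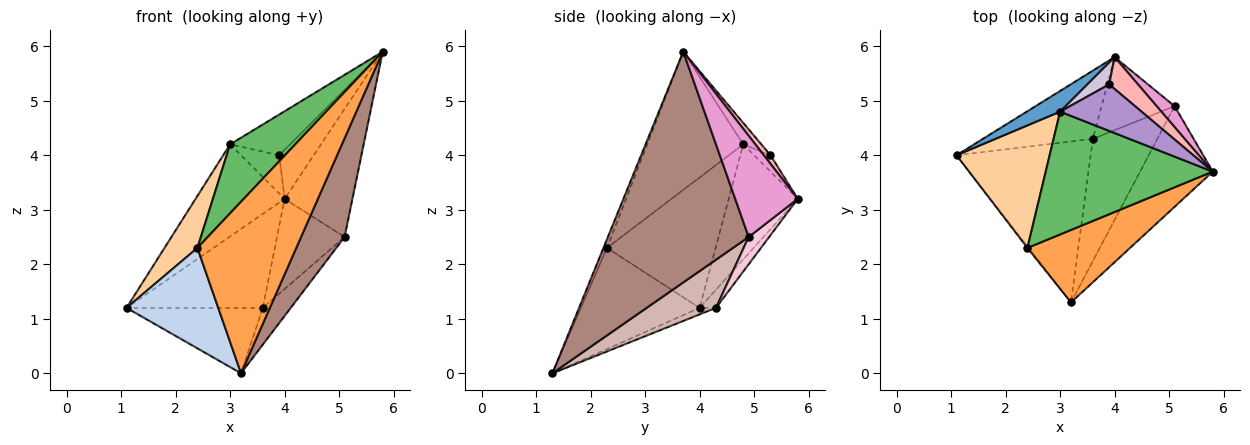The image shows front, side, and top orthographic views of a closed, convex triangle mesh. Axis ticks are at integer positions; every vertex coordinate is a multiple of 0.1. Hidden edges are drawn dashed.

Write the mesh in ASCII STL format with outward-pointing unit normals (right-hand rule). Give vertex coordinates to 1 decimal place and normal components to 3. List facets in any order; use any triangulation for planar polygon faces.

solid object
 facet normal -0.603 0.778 0.175
  outer loop
   vertex 3.0 4.8 4.2
   vertex 4.0 5.8 3.2
   vertex 1.1 4.0 1.2
  endloop
 endfacet
 facet normal -0.791 -0.611 -0.009
  outer loop
   vertex 2.4 2.3 2.3
   vertex 1.1 4.0 1.2
   vertex 3.2 1.3 0.0
  endloop
 endfacet
 facet normal -0.033 -0.921 0.389
  outer loop
   vertex 2.4 2.3 2.3
   vertex 3.2 1.3 0.0
   vertex 5.8 3.7 5.9
  endloop
 endfacet
 facet normal -0.790 -0.239 0.564
  outer loop
   vertex 2.4 2.3 2.3
   vertex 3.0 4.8 4.2
   vertex 1.1 4.0 1.2
  endloop
 endfacet
 facet normal -0.585 -0.397 0.707
  outer loop
   vertex 2.4 2.3 2.3
   vertex 5.8 3.7 5.9
   vertex 3.0 4.8 4.2
  endloop
 endfacet
 facet normal -0.045 0.376 -0.925
  outer loop
   vertex 3.6 4.3 1.2
   vertex 3.2 1.3 0.0
   vertex 1.1 4.0 1.2
  endloop
 endfacet
 facet normal -0.097 0.805 -0.585
  outer loop
   vertex 3.6 4.3 1.2
   vertex 1.1 4.0 1.2
   vertex 4.0 5.8 3.2
  endloop
 endfacet
 facet normal 0.160 0.828 0.537
  outer loop
   vertex 3.9 5.3 4.0
   vertex 5.8 3.7 5.9
   vertex 4.0 5.8 3.2
  endloop
 endfacet
 facet normal -0.195 0.646 0.738
  outer loop
   vertex 3.9 5.3 4.0
   vertex 3.0 4.8 4.2
   vertex 5.8 3.7 5.9
  endloop
 endfacet
 facet normal -0.349 0.814 0.465
  outer loop
   vertex 3.9 5.3 4.0
   vertex 4.0 5.8 3.2
   vertex 3.0 4.8 4.2
  endloop
 endfacet
 facet normal 0.915 -0.283 -0.288
  outer loop
   vertex 5.1 4.9 2.5
   vertex 5.8 3.7 5.9
   vertex 3.2 1.3 0.0
  endloop
 endfacet
 facet normal 0.582 0.234 -0.779
  outer loop
   vertex 5.1 4.9 2.5
   vertex 3.2 1.3 0.0
   vertex 3.6 4.3 1.2
  endloop
 endfacet
 facet normal 0.673 0.730 0.119
  outer loop
   vertex 5.1 4.9 2.5
   vertex 4.0 5.8 3.2
   vertex 5.8 3.7 5.9
  endloop
 endfacet
 facet normal 0.229 0.756 -0.613
  outer loop
   vertex 5.1 4.9 2.5
   vertex 3.6 4.3 1.2
   vertex 4.0 5.8 3.2
  endloop
 endfacet
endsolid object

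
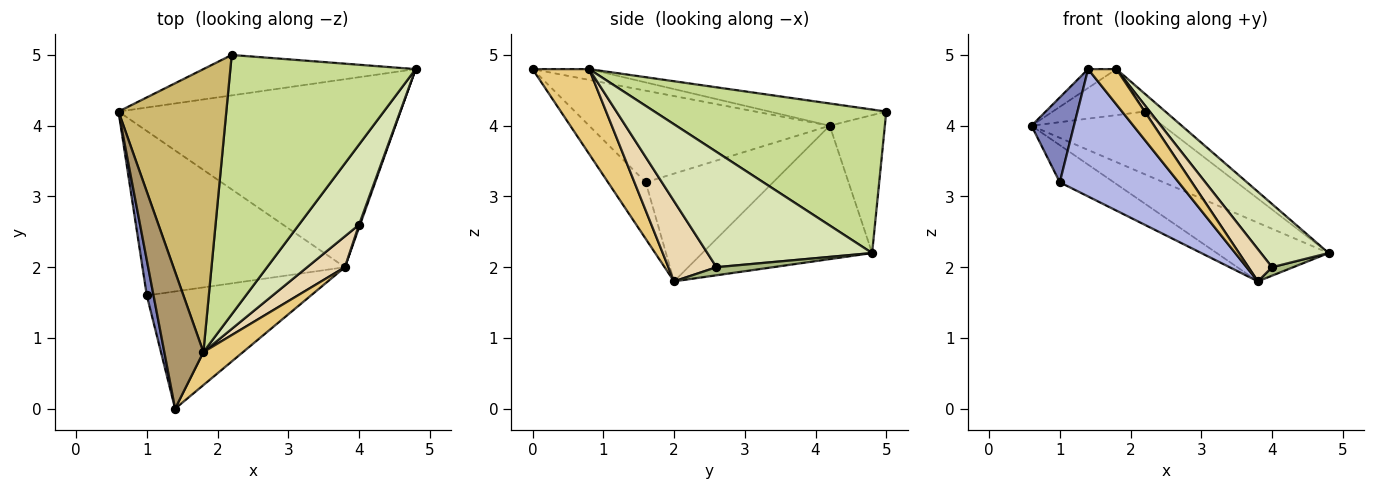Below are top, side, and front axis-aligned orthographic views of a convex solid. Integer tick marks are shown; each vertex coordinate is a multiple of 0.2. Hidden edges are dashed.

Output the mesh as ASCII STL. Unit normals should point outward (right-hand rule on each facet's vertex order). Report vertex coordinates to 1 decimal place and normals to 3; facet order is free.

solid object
 facet normal -0.412 0.271 -0.870
  outer loop
   vertex 3.8 2.0 1.8
   vertex 0.6 4.2 4.0
   vertex 4.8 4.8 2.2
  endloop
 endfacet
 facet normal -0.982 -0.173 0.072
  outer loop
   vertex 1.0 1.6 3.2
   vertex 1.4 0.0 4.8
   vertex 0.6 4.2 4.0
  endloop
 endfacet
 facet normal -0.461 0.195 -0.866
  outer loop
   vertex 1.0 1.6 3.2
   vertex 0.6 4.2 4.0
   vertex 3.8 2.0 1.8
  endloop
 endfacet
 facet normal -0.227 -0.716 -0.660
  outer loop
   vertex 1.0 1.6 3.2
   vertex 3.8 2.0 1.8
   vertex 1.4 0.0 4.8
  endloop
 endfacet
 facet normal -0.332 0.793 -0.511
  outer loop
   vertex 2.2 5.0 4.2
   vertex 4.8 4.8 2.2
   vertex 0.6 4.2 4.0
  endloop
 endfacet
 facet normal 0.930 -0.349 0.116
  outer loop
   vertex 4.0 2.6 2.0
   vertex 3.8 2.0 1.8
   vertex 4.8 4.8 2.2
  endloop
 endfacet
 facet normal 0.611 0.055 0.789
  outer loop
   vertex 1.8 0.8 4.8
   vertex 4.8 4.8 2.2
   vertex 2.2 5.0 4.2
  endloop
 endfacet
 facet normal 0.833 -0.342 0.434
  outer loop
   vertex 1.8 0.8 4.8
   vertex 4.0 2.6 2.0
   vertex 4.8 4.8 2.2
  endloop
 endfacet
 facet normal -0.264 0.132 0.956
  outer loop
   vertex 1.8 0.8 4.8
   vertex 0.6 4.2 4.0
   vertex 1.4 0.0 4.8
  endloop
 endfacet
 facet normal -0.199 0.157 0.967
  outer loop
   vertex 1.8 0.8 4.8
   vertex 2.2 5.0 4.2
   vertex 0.6 4.2 4.0
  endloop
 endfacet
 facet normal 0.825 -0.413 0.385
  outer loop
   vertex 1.8 0.8 4.8
   vertex 1.4 0.0 4.8
   vertex 3.8 2.0 1.8
  endloop
 endfacet
 facet normal 0.827 -0.405 0.389
  outer loop
   vertex 1.8 0.8 4.8
   vertex 3.8 2.0 1.8
   vertex 4.0 2.6 2.0
  endloop
 endfacet
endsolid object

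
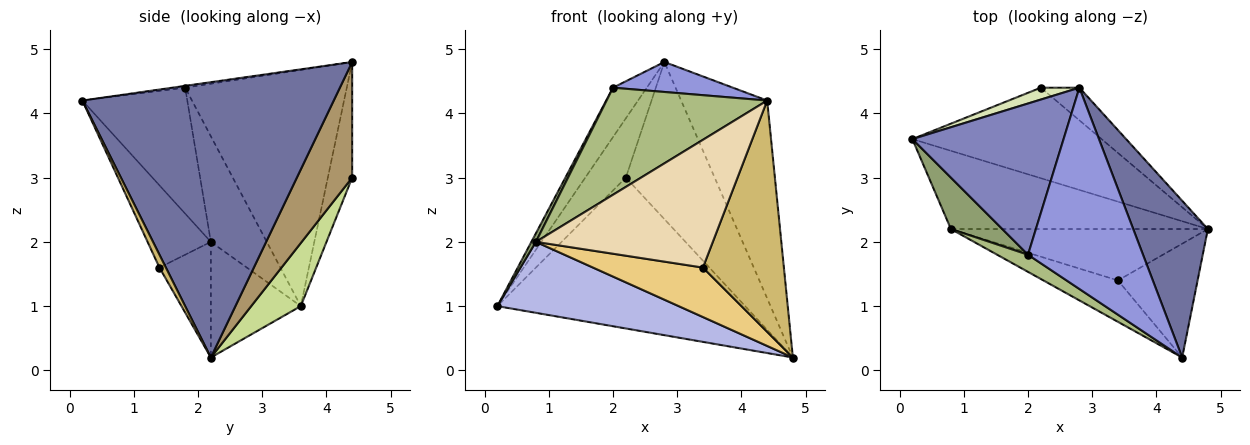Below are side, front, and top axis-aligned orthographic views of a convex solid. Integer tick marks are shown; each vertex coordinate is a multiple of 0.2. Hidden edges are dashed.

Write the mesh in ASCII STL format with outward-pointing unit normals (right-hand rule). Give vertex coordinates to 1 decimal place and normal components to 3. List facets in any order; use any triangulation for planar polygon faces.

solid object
 facet normal 0.916 0.314 0.248
  outer loop
   vertex 2.8 4.4 4.8
   vertex 4.4 0.2 4.2
   vertex 4.8 2.2 0.2
  endloop
 endfacet
 facet normal -0.829 0.174 0.531
  outer loop
   vertex 2.0 1.8 4.4
   vertex 2.8 4.4 4.8
   vertex 0.2 3.6 1.0
  endloop
 endfacet
 facet normal -0.016 -0.147 0.989
  outer loop
   vertex 2.0 1.8 4.4
   vertex 4.4 0.2 4.2
   vertex 2.8 4.4 4.8
  endloop
 endfacet
 facet normal -0.316 -0.637 -0.703
  outer loop
   vertex 0.8 2.2 2.0
   vertex 0.2 3.6 1.0
   vertex 4.8 2.2 0.2
  endloop
 endfacet
 facet normal -0.897 -0.073 0.436
  outer loop
   vertex 0.8 2.2 2.0
   vertex 2.0 1.8 4.4
   vertex 0.2 3.6 1.0
  endloop
 endfacet
 facet normal -0.542 -0.830 0.133
  outer loop
   vertex 0.8 2.2 2.0
   vertex 4.4 0.2 4.2
   vertex 2.0 1.8 4.4
  endloop
 endfacet
 facet normal 0.169 0.845 -0.507
  outer loop
   vertex 2.2 4.4 3.0
   vertex 4.8 2.2 0.2
   vertex 0.2 3.6 1.0
  endloop
 endfacet
 facet normal -0.507 0.845 0.169
  outer loop
   vertex 2.2 4.4 3.0
   vertex 0.2 3.6 1.0
   vertex 2.8 4.4 4.8
  endloop
 endfacet
 facet normal 0.521 0.836 -0.174
  outer loop
   vertex 2.2 4.4 3.0
   vertex 2.8 4.4 4.8
   vertex 4.8 2.2 0.2
  endloop
 endfacet
 facet normal 0.071 -0.895 -0.440
  outer loop
   vertex 3.4 1.4 1.6
   vertex 4.8 2.2 0.2
   vertex 4.4 0.2 4.2
  endloop
 endfacet
 facet normal -0.308 -0.660 -0.685
  outer loop
   vertex 3.4 1.4 1.6
   vertex 0.8 2.2 2.0
   vertex 4.8 2.2 0.2
  endloop
 endfacet
 facet normal -0.322 -0.901 -0.292
  outer loop
   vertex 3.4 1.4 1.6
   vertex 4.4 0.2 4.2
   vertex 0.8 2.2 2.0
  endloop
 endfacet
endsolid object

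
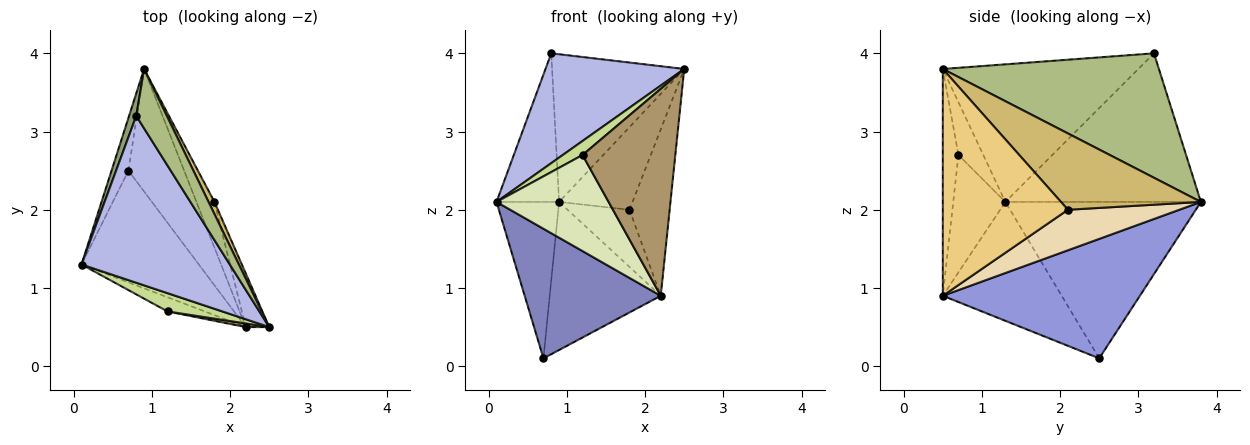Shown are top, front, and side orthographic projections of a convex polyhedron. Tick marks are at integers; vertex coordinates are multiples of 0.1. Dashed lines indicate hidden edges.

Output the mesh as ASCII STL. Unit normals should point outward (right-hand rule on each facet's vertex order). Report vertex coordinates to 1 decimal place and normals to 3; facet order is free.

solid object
 facet normal -0.947 0.303 -0.102
  outer loop
   vertex 0.7 2.5 0.1
   vertex 0.1 1.3 2.1
   vertex 0.9 3.8 2.1
  endloop
 endfacet
 facet normal -0.552 -0.632 -0.545
  outer loop
   vertex 0.7 2.5 0.1
   vertex 2.2 0.5 0.9
   vertex 0.1 1.3 2.1
  endloop
 endfacet
 facet normal 0.807 0.455 -0.376
  outer loop
   vertex 0.7 2.5 0.1
   vertex 0.9 3.8 2.1
   vertex 2.2 0.5 0.9
  endloop
 endfacet
 facet normal -0.613 -0.435 0.660
  outer loop
   vertex 0.8 3.2 4.0
   vertex 0.1 1.3 2.1
   vertex 2.5 0.5 3.8
  endloop
 endfacet
 facet normal -0.951 0.304 0.046
  outer loop
   vertex 0.8 3.2 4.0
   vertex 0.9 3.8 2.1
   vertex 0.1 1.3 2.1
  endloop
 endfacet
 facet normal 0.835 0.511 0.205
  outer loop
   vertex 0.8 3.2 4.0
   vertex 2.5 0.5 3.8
   vertex 0.9 3.8 2.1
  endloop
 endfacet
 facet normal -0.608 -0.484 0.630
  outer loop
   vertex 1.2 0.7 2.7
   vertex 2.5 0.5 3.8
   vertex 0.1 1.3 2.1
  endloop
 endfacet
 facet normal -0.418 -0.899 -0.132
  outer loop
   vertex 1.2 0.7 2.7
   vertex 0.1 1.3 2.1
   vertex 2.2 0.5 0.9
  endloop
 endfacet
 facet normal -0.166 -0.986 0.017
  outer loop
   vertex 1.2 0.7 2.7
   vertex 2.2 0.5 0.9
   vertex 2.5 0.5 3.8
  endloop
 endfacet
 facet normal 0.883 0.464 0.069
  outer loop
   vertex 1.8 2.1 2.0
   vertex 0.9 3.8 2.1
   vertex 2.5 0.5 3.8
  endloop
 endfacet
 facet normal 0.948 0.304 -0.098
  outer loop
   vertex 1.8 2.1 2.0
   vertex 2.5 0.5 3.8
   vertex 2.2 0.5 0.9
  endloop
 endfacet
 facet normal 0.815 0.453 -0.362
  outer loop
   vertex 1.8 2.1 2.0
   vertex 2.2 0.5 0.9
   vertex 0.9 3.8 2.1
  endloop
 endfacet
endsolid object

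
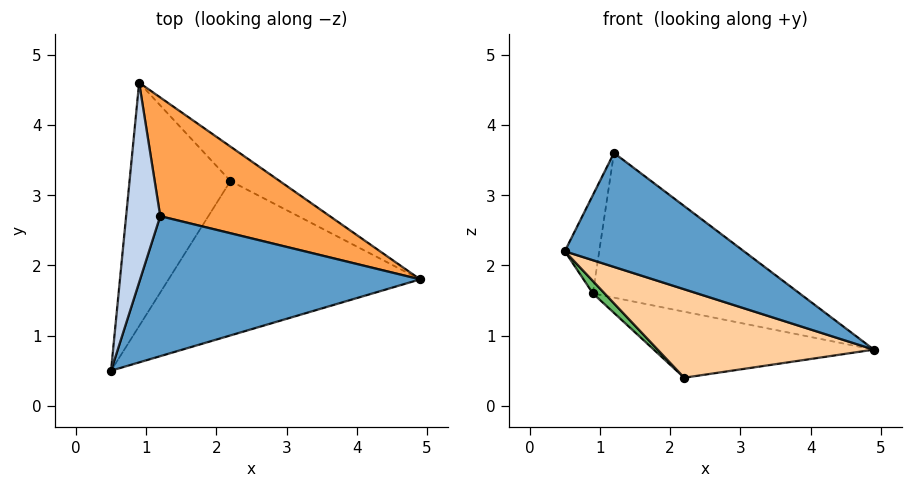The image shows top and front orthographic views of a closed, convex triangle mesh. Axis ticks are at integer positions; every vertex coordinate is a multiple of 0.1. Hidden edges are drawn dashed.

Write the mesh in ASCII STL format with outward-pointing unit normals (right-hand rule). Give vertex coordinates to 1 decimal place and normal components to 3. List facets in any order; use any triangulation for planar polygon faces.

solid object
 facet normal 0.398 -0.579 0.712
  outer loop
   vertex 1.2 2.7 3.6
   vertex 0.5 0.5 2.2
   vertex 4.9 1.8 0.8
  endloop
 endfacet
 facet normal -0.954 0.132 0.269
  outer loop
   vertex 1.2 2.7 3.6
   vertex 0.9 4.6 1.6
   vertex 0.5 0.5 2.2
  endloop
 endfacet
 facet normal 0.555 0.643 0.527
  outer loop
   vertex 1.2 2.7 3.6
   vertex 4.9 1.8 0.8
   vertex 0.9 4.6 1.6
  endloop
 endfacet
 facet normal -0.128 -0.493 -0.861
  outer loop
   vertex 2.2 3.2 0.4
   vertex 4.9 1.8 0.8
   vertex 0.5 0.5 2.2
  endloop
 endfacet
 facet normal -0.699 -0.036 -0.714
  outer loop
   vertex 2.2 3.2 0.4
   vertex 0.5 0.5 2.2
   vertex 0.9 4.6 1.6
  endloop
 endfacet
 facet normal 0.467 0.784 -0.409
  outer loop
   vertex 2.2 3.2 0.4
   vertex 0.9 4.6 1.6
   vertex 4.9 1.8 0.8
  endloop
 endfacet
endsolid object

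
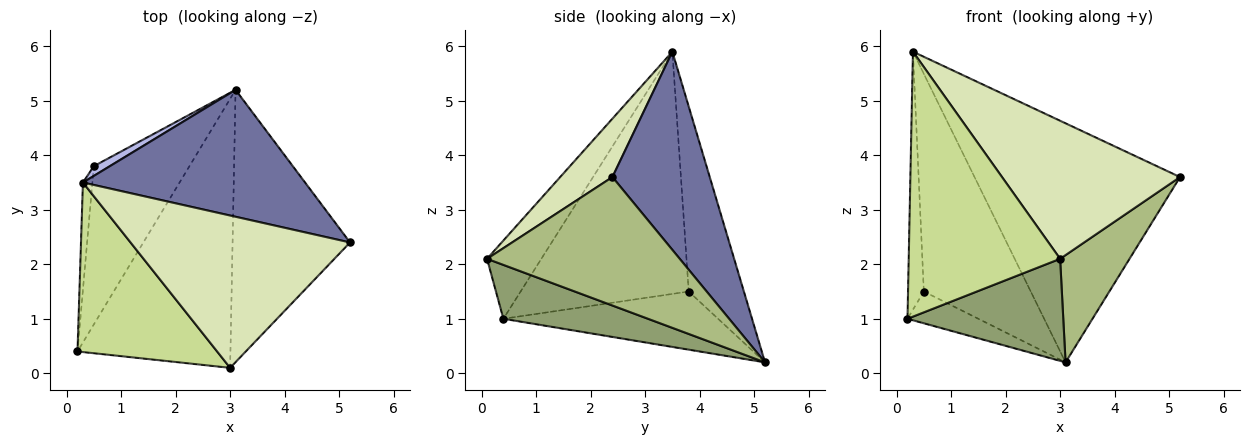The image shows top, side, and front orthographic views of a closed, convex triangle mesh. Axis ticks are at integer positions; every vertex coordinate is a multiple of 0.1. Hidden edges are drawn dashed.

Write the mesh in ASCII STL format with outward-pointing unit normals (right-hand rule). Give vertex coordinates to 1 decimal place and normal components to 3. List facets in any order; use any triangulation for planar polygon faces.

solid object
 facet normal 0.386 0.815 0.433
  outer loop
   vertex 0.3 3.5 5.9
   vertex 5.2 2.4 3.6
   vertex 3.1 5.2 0.2
  endloop
 endfacet
 facet normal -0.512 0.169 -0.842
  outer loop
   vertex 0.5 3.8 1.5
   vertex 3.1 5.2 0.2
   vertex 0.2 0.4 1.0
  endloop
 endfacet
 facet normal -0.995 0.093 -0.039
  outer loop
   vertex 0.5 3.8 1.5
   vertex 0.2 0.4 1.0
   vertex 0.3 3.5 5.9
  endloop
 endfacet
 facet normal -0.458 0.888 0.040
  outer loop
   vertex 0.5 3.8 1.5
   vertex 0.3 3.5 5.9
   vertex 3.1 5.2 0.2
  endloop
 endfacet
 facet normal 0.313 -0.337 -0.888
  outer loop
   vertex 3.0 0.1 2.1
   vertex 0.2 0.4 1.0
   vertex 3.1 5.2 0.2
  endloop
 endfacet
 facet normal 0.713 -0.257 -0.652
  outer loop
   vertex 3.0 0.1 2.1
   vertex 3.1 5.2 0.2
   vertex 5.2 2.4 3.6
  endloop
 endfacet
 facet normal -0.289 -0.806 0.516
  outer loop
   vertex 3.0 0.1 2.1
   vertex 0.3 3.5 5.9
   vertex 0.2 0.4 1.0
  endloop
 endfacet
 facet normal 0.193 -0.659 0.727
  outer loop
   vertex 3.0 0.1 2.1
   vertex 5.2 2.4 3.6
   vertex 0.3 3.5 5.9
  endloop
 endfacet
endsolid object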